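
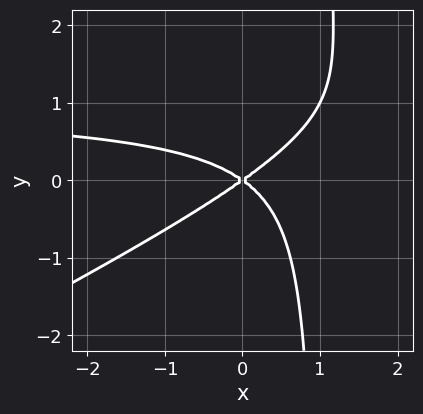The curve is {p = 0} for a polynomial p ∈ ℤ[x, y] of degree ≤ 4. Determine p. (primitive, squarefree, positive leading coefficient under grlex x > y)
1. The degree is 3 — the shape is more complex than any degree-2 curve.
2. Observable constraints: it crosses the y-axis at the gridline y = 0; it meets the x-axis at x = 0 (among the integer gridlines).
3. Putting this together gives p.

x^2*y - 2*x*y^2 - x^2 + 2*y^2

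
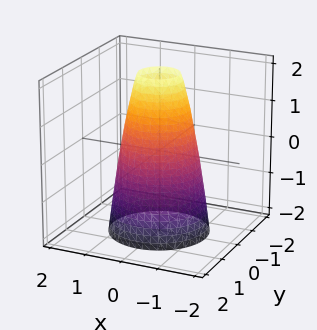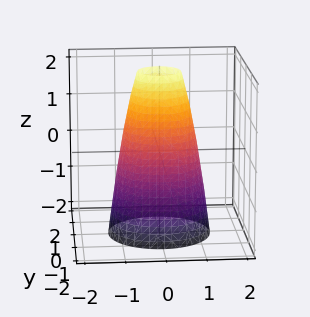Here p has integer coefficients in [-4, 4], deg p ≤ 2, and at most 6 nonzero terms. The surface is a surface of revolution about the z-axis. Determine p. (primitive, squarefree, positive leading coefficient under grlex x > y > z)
1. Degree: the shape is more complex than any degree-1 surface, so deg p = 2.
2. By symmetry, the surface is invariant under rotation about z: p = q(x² + y², z).
3. Against the integer gridlines: a circular section at z = 0 has radius exactly 1; the surface avoids every integer z-axis point in the box; the y-axis gridline crossings are at y ∈ {-1, 1}.
4. Solving for integer coefficients yields p as stated. Check: (-1, 0, 0) on the x-axis lies on the surface, and p(-1, 0, 0) = 0. ✓

3*x^2 + 3*y^2 + z - 3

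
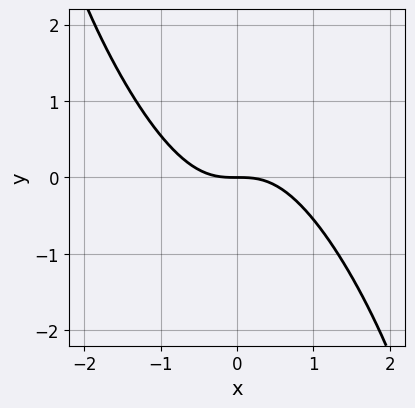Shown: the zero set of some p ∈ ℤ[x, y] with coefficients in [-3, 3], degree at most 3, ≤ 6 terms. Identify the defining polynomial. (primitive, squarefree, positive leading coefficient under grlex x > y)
deg p = 3. No degree-2 curve has this shape.
Observable constraints: it meets the y-axis at y = 0 (among the integer gridlines); one x-axis crossing is at x = 0.
Together with the visible shape, these determine p as stated.

3*x^3 + 3*x^2*y + x*y^2 + 3*y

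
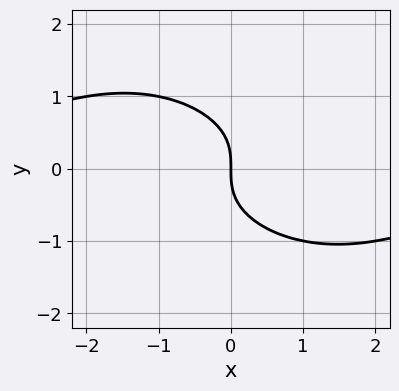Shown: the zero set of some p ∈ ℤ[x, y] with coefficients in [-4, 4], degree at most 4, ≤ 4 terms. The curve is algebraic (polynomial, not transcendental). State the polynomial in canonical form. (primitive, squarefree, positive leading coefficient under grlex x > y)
x^2*y + x*y^2 + 2*y^3 + 2*x

(a) Degree: the shape is more complex than any degree-2 curve, so deg p = 3.
(b) From the axis intercepts and sections: it meets the y-axis at y = 0 (among the integer gridlines); it crosses the x-axis at the gridline x = 0.
(c) Fitting integer coefficients to these (and the overall shape) gives p.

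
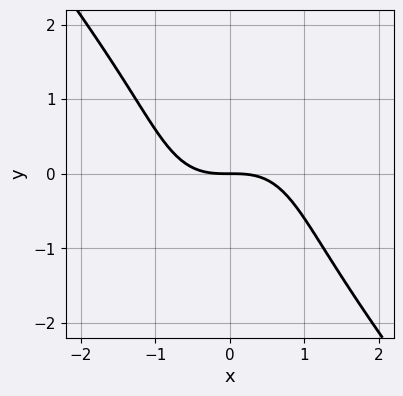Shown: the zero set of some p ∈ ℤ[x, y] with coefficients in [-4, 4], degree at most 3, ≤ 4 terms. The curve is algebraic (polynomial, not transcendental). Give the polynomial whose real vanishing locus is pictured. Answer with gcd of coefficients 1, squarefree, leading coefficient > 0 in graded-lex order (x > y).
2*x^3 + y^3 + 3*y

1. deg p = 3. A generic line meets the curve in up to 3 points.
2. Checking where it meets the axes: one y-axis crossing is at y = 0; one x-axis crossing is at x = 0.
3. Assembling these constraints gives the stated polynomial.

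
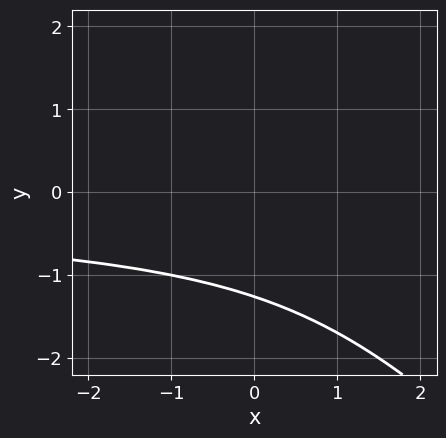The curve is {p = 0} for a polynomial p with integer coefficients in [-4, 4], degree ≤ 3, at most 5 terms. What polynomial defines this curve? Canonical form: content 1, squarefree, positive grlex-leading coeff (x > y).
x*y^2 + y^3 + 2

1. deg p = 3. A generic line meets the curve in up to 3 points.
2. From the axis intercepts and sections: it misses every integer gridline on the x-axis.
3. Matching integer coefficients to the picture gives p.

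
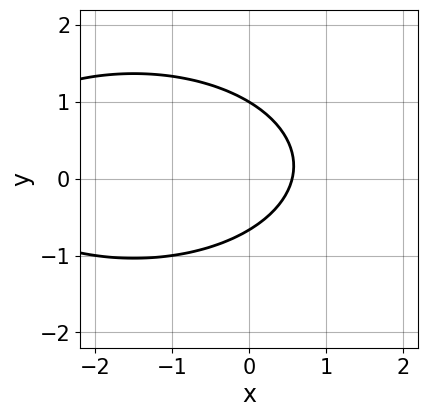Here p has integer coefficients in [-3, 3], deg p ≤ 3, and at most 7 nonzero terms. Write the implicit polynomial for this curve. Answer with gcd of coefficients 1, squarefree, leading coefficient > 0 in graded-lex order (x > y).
First, the degree is 2 — no degree-1 curve has this shape.
Then, observable constraints: it crosses the y-axis at the gridline y = 1.
Finally, matching integer coefficients to the picture gives p.

x^2 + 3*y^2 + 3*x - y - 2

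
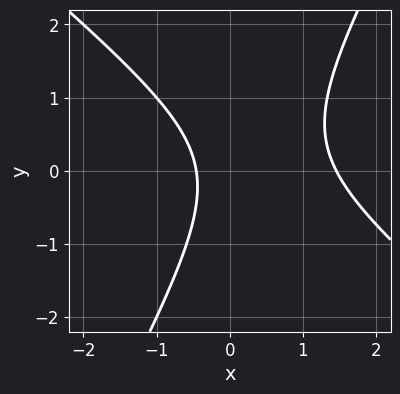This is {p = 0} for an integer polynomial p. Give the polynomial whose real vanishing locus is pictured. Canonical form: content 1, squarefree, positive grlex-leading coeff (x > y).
The degree is 2 — a generic line meets the curve in up to 2 points.
From the axis intercepts and sections: it misses every integer gridline on the y-axis.
Together with the visible shape, these determine p as stated.

3*x^2 + 2*x*y - 2*y^2 - 3*x - 2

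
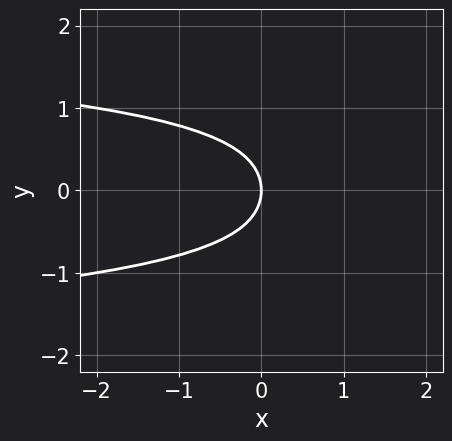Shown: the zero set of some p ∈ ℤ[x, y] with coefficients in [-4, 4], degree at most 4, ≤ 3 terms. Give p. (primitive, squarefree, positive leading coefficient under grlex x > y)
(a) Degree: the shape is more complex than any degree-3 curve, so deg p = 4.
(b) Symmetries: the y ↦ −y reflection is a symmetry, so y appears only in even powers.
(c) Observable constraints: one y-axis crossing is at y = 0; it meets the x-axis at x = 0 (among the integer gridlines).
(d) Assembling these constraints gives the stated polynomial.

y^4 + y^2 + x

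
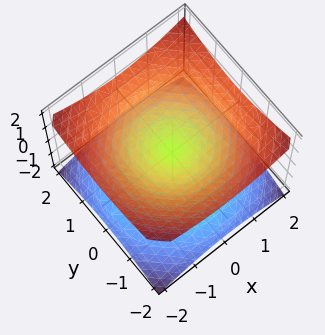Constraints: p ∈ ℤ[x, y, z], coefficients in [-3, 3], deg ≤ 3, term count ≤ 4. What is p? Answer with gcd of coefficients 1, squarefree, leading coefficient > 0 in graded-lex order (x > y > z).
x^2 + y^2 - 2*z^2

1. deg p = 2. A double cone through the origin; a quadric.
2. By symmetry, every cross-section ⟂ z is a circle, so x, y appear only via x² + y²; the z ↦ −z reflection is a symmetry, so z appears only in even powers.
3. Against the integer gridlines: one y-axis crossing is at y = 0; a circular section at z = -1 has radius between 1 and 2.
4. Together with the visible shape, these determine p as stated.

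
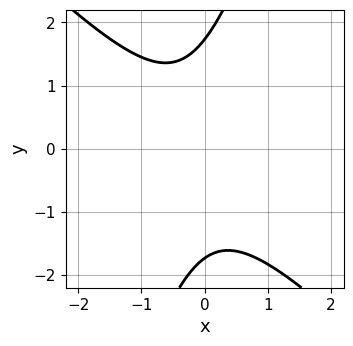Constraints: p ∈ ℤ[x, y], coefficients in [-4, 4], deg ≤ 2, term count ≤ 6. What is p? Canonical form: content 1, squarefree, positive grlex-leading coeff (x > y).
deg p = 2. The shape is more complex than any degree-1 curve.
Reading off the gridlines: the curve avoids every integer x-axis point in the box.
Assembling these constraints gives the stated polynomial.

3*x^2 + 2*x*y - y^2 + x + 3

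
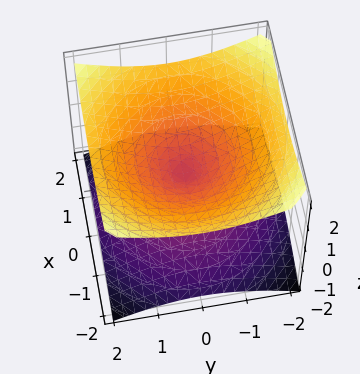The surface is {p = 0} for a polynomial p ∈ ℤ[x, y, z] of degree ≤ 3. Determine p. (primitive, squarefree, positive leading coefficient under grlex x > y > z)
x^2 + y^2 - 2*z^2

(a) Degree: a double cone through the origin; a quadric, so deg p = 2.
(b) Symmetries: mirror symmetry z ↦ −z ⇒ only even powers of z; the surface is invariant under rotation about z: p = q(x² + y², z).
(c) From the visible intercepts: a circular section at z = 1 has radius between 1 and 2; one y-axis crossing is at y = 0; it crosses the x-axis at the gridline x = 0; it crosses the z-axis at the gridline z = 0.
(d) Putting this together gives p.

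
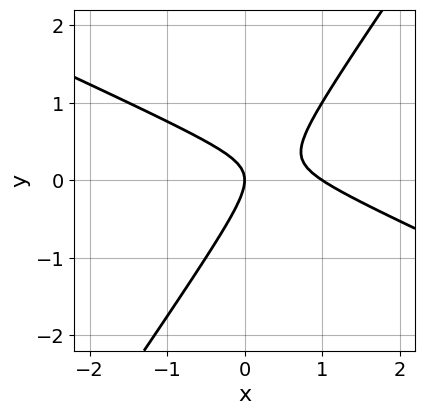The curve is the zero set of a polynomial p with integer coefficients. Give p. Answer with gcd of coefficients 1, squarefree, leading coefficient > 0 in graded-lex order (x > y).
2*x^2 + 3*x*y - 3*y^2 - 2*x

1. The degree is 2 — no degree-1 curve has this shape.
2. Reading off the gridlines: the x-axis gridline crossings are at x ∈ {0, 1}; it meets the y-axis at y = 0 (among the integer gridlines).
3. Together with the visible shape, these determine p as stated.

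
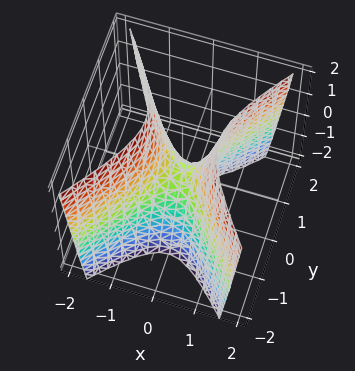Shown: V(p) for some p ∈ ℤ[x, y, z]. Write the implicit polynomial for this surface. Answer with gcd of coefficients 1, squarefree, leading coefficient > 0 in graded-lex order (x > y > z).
3*x^2 - 2*y^2 - z

1. The degree is 2 — a saddle surface; a quadric.
2. Symmetries: the x ↦ −x reflection is a symmetry, so x appears only in even powers; mirror symmetry y ↦ −y ⇒ only even powers of y.
3. From the axis intercepts and sections: it meets the x-axis at x = 0 (among the integer gridlines); it meets the z-axis at z = 0 (among the integer gridlines).
4. Solving for integer coefficients yields p as stated.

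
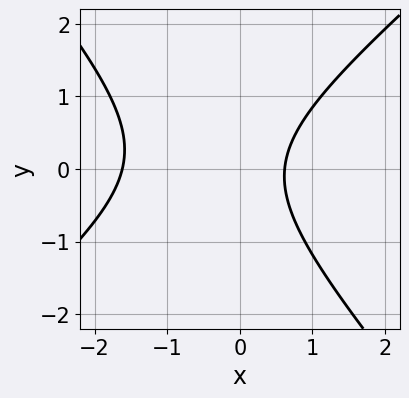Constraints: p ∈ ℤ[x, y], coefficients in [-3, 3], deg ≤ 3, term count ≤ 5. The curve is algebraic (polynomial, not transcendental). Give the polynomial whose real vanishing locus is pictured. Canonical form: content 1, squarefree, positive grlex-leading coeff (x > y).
(a) The degree is 2 — no degree-1 curve has this shape.
(b) From the visible intercepts: it misses every integer gridline on the y-axis.
(c) Together with the visible shape, these determine p as stated.

3*x^2 - x*y - 3*y^2 + 3*x - 3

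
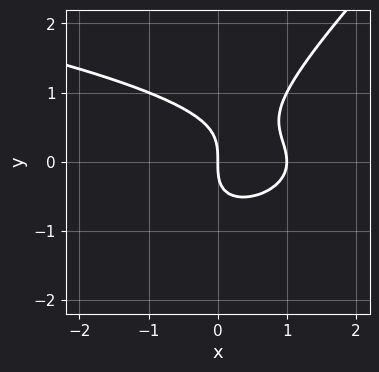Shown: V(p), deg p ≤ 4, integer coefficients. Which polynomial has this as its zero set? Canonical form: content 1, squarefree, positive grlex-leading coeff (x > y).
x*y^2 - y^3 + x^2 - x

Degree: a generic line meets the curve in up to 3 points, so deg p = 3.
Against the integer gridlines: among the integer gridlines, it crosses the x-axis at x ∈ {0, 1}; it meets the y-axis at y = 0 (among the integer gridlines).
Solving for integer coefficients yields p as stated.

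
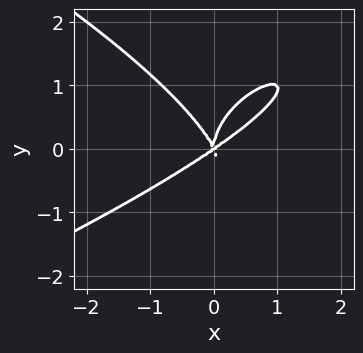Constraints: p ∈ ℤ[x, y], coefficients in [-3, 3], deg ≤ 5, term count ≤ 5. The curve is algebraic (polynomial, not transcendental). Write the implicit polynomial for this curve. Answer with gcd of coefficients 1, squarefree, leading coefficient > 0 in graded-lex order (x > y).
First, degree: the shape is more complex than any degree-3 curve, so deg p = 4.
Then, observable constraints: it crosses the x-axis at the gridline x = 0; it crosses the y-axis at the gridline y = 0.
Finally, solving for integer coefficients yields p as stated.

2*y^4 + 3*x^3 - 3*x^2*y - 2*x*y^2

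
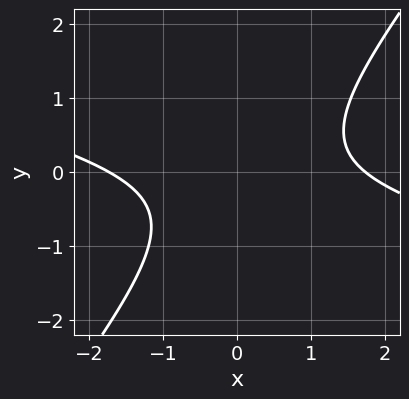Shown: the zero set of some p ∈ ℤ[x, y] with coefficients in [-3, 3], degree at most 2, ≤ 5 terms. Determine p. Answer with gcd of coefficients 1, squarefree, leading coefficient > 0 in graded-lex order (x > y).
x^2 + 3*x*y - 3*y^2 - y - 3

(a) deg p = 2. A generic line meets the curve in up to 2 points.
(b) From the axis intercepts and sections: it misses every integer gridline on the y-axis.
(c) Assembling these constraints gives the stated polynomial.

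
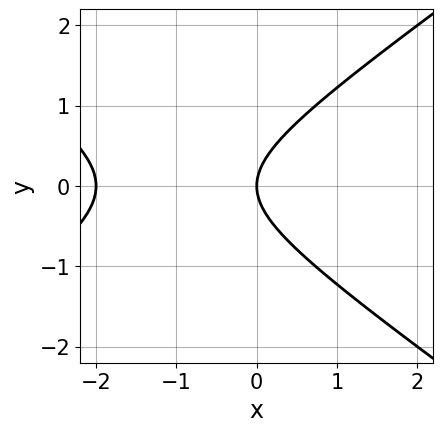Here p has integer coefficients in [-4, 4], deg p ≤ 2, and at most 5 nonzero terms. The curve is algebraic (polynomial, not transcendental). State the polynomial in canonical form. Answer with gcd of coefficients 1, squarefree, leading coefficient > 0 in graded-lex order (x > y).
x^2 - 2*y^2 + 2*x

First, the degree is 2 — the shape is more complex than any degree-1 curve.
Then, symmetries: it's symmetric under y → −y, forcing even powers of y.
Then, from the axis intercepts and sections: the x-axis gridline crossings are at x ∈ {-2, 0}; it meets the y-axis at y = 0 (among the integer gridlines).
Finally, the integer polynomial consistent with all of this is the stated p.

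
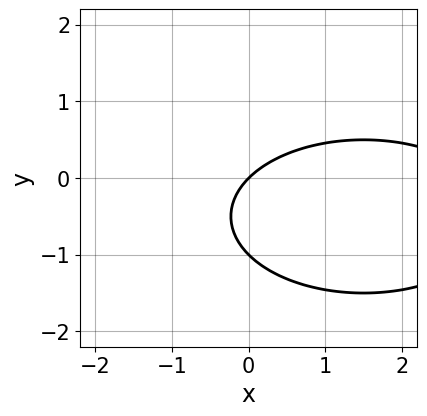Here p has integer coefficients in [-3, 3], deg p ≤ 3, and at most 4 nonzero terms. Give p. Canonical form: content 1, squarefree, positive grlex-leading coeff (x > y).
1. Degree: the shape is more complex than any degree-1 curve, so deg p = 2.
2. Reading off the gridlines: it crosses the x-axis at the gridline x = 0; among the integer gridlines, it crosses the y-axis at y ∈ {-1, 0}.
3. Assembling these constraints gives the stated polynomial.

x^2 + 3*y^2 - 3*x + 3*y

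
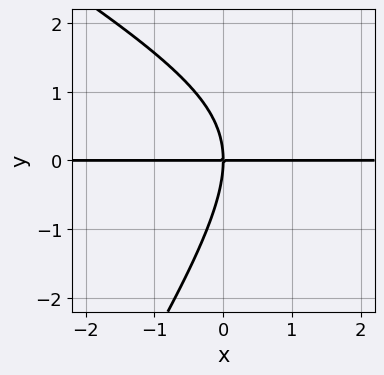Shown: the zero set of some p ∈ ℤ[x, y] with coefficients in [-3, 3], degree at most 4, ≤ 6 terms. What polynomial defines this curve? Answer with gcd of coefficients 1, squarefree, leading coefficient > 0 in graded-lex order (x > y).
x^2*y + x*y^2 - y^3 - 3*x*y

(a) Degree: the shape is more complex than any degree-2 curve, so deg p = 3.
(b) Against the integer gridlines: the visible x-axis segment lies entirely on the curve; it meets the y-axis at y = 0 (among the integer gridlines).
(c) Together with the visible shape, these determine p as stated.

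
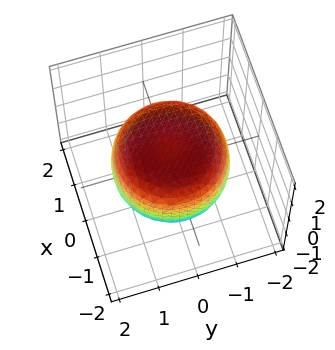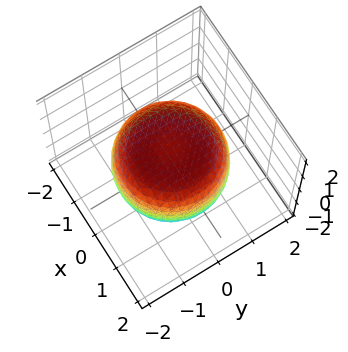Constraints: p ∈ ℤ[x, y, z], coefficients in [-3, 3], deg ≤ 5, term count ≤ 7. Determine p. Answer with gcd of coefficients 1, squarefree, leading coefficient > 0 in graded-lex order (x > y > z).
The degree is 4 — the shape is more complex than any degree-3 surface.
Symmetry: every cross-section ⟂ z is a circle, so x, y appear only via x² + y².
Checking where it meets the axes: among the integer gridlines, it crosses the z-axis at z ∈ {-1, 1}; a circular section at z = -1 has radius exactly 1.
Fitting integer coefficients to these (and the overall shape) gives p.

x^4 + 2*x^2*y^2 + y^4 - x^2 - y^2 + 2*z^2 - 2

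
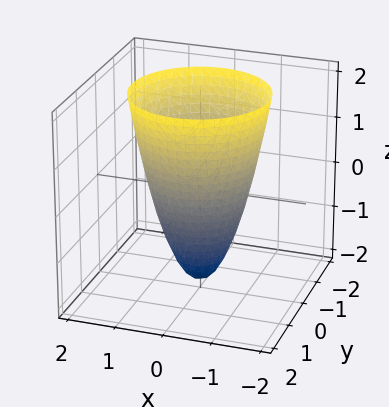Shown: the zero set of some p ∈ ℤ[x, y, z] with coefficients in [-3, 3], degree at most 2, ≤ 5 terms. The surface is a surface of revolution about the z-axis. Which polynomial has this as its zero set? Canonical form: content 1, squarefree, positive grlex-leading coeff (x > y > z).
2*x^2 + 2*y^2 - z - 2

Degree: the shape is more complex than any degree-1 surface, so deg p = 2.
Symmetry: the z-axis is an axis of rotation, so x and y enter only as x² + y².
Against the integer gridlines: among the integer gridlines, it crosses the y-axis at y ∈ {-1, 1}; the x-axis gridline crossings are at x ∈ {-1, 1}; a circular section at z = 2 has radius between 1 and 2; it meets the z-axis at z = -2 (among the integer gridlines).
Fitting integer coefficients to these (and the overall shape) gives p.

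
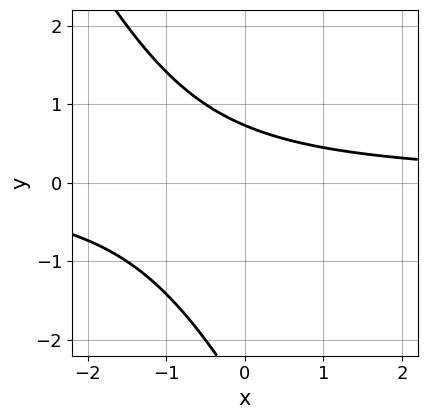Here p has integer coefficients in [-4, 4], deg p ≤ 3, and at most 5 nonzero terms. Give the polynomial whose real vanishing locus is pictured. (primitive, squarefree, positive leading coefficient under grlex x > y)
First, degree: no degree-1 curve has this shape, so deg p = 2.
Next, reading off the gridlines: it misses every integer gridline on the x-axis.
Finally, solving for integer coefficients yields p as stated.

2*x*y + y^2 + 2*y - 2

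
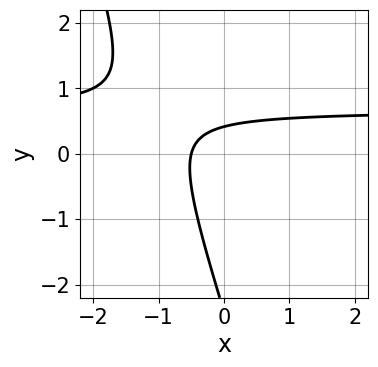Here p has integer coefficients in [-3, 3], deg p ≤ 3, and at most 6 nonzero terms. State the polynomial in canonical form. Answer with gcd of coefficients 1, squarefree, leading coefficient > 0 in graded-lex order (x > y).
(a) deg p = 2. A generic line meets the curve in up to 2 points.
(b) The integer polynomial consistent with all of this is the stated p.

3*x*y + y^2 - 2*x + 2*y - 1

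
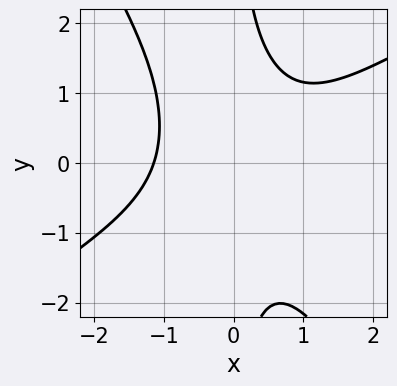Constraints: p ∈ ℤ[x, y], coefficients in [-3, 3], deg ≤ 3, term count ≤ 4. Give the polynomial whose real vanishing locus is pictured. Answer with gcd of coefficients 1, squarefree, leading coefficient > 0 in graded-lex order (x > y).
2*x^3 - 2*x^2*y - 2*x*y^2 + 3

1. Degree: a generic line meets the curve in up to 3 points, so deg p = 3.
2. Against the integer gridlines: it misses every integer gridline on the y-axis.
3. Assembling these constraints gives the stated polynomial.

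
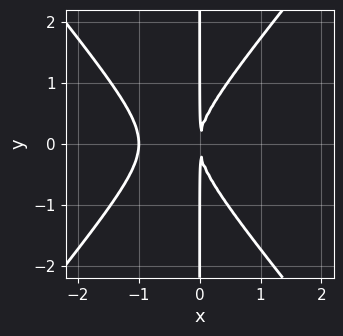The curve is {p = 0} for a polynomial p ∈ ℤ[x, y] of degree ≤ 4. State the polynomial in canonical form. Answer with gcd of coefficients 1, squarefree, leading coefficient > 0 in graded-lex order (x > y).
Degree: a generic line meets the curve in up to 3 points, so deg p = 3.
Symmetries: it's symmetric under y → −y, forcing even powers of y.
Reading off the gridlines: every point of the y-axis in the box is on the curve; one x-axis crossing is at x = -1.
These observations pin down the coefficients.

3*x^3 - 2*x*y^2 + 3*x^2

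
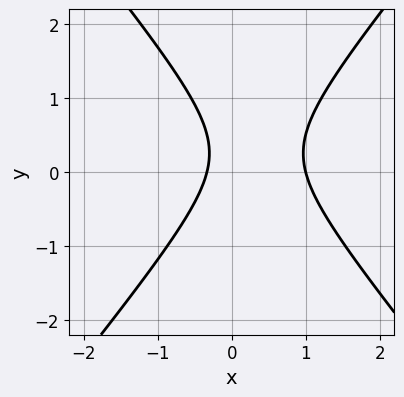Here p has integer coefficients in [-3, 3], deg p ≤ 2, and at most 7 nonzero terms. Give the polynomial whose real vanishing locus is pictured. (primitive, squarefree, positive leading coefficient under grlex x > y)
1. deg p = 2. The shape is more complex than any degree-1 curve.
2. Checking where it meets the axes: no y-intercept at any integer in the box; one x-axis crossing is at x = 1.
3. These observations pin down the coefficients.

3*x^2 - 2*y^2 - 2*x + y - 1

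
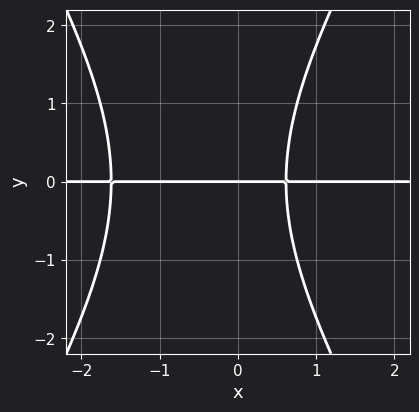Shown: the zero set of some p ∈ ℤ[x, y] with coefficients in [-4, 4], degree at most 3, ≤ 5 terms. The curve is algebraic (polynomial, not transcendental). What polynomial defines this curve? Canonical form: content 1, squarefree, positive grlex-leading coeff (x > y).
3*x^2*y - y^3 + 3*x*y - 3*y

Degree: no degree-2 curve has this shape, so deg p = 3.
Checking where it meets the axes: the visible x-axis segment lies entirely on the curve; one y-axis crossing is at y = 0.
The integer polynomial consistent with all of this is the stated p.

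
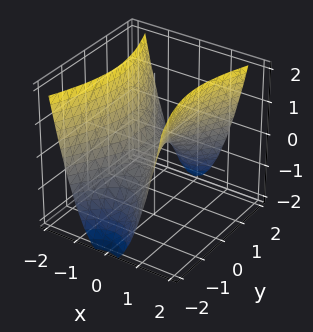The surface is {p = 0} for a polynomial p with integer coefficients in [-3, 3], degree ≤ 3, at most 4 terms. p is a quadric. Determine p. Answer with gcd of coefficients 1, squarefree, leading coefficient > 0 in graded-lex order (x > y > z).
3*x^2 - y^2 - 2*z

deg p = 2.
Symmetries: mirror symmetry x ↦ −x ⇒ only even powers of x; it's symmetric under y → −y, forcing even powers of y.
Against the integer gridlines: one x-axis crossing is at x = 0; it meets the y-axis at y = 0 (among the integer gridlines).
Together with the visible shape, these determine p as stated.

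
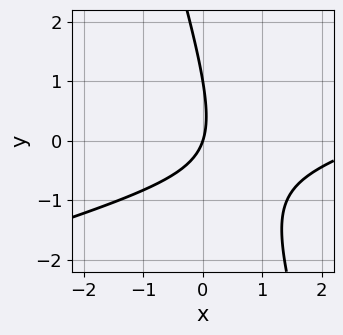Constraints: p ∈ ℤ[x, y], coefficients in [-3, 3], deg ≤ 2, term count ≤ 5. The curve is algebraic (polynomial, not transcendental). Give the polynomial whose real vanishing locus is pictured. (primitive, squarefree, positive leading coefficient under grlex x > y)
x^2 - 3*x*y - y^2 - 3*x + y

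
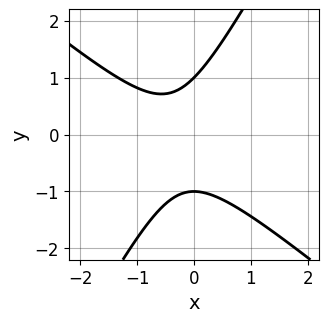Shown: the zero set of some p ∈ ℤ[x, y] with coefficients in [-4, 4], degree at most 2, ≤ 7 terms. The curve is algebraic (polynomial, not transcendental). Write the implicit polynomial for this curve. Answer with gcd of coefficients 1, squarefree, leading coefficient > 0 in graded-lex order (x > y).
3*x^2 + 2*x*y - 2*y^2 + 2*x + 2

1. deg p = 2. The shape is more complex than any degree-1 curve.
2. Against the integer gridlines: the y-axis gridline crossings are at y ∈ {-1, 1}; the curve avoids every integer x-axis point in the box.
3. Assembling these constraints gives the stated polynomial.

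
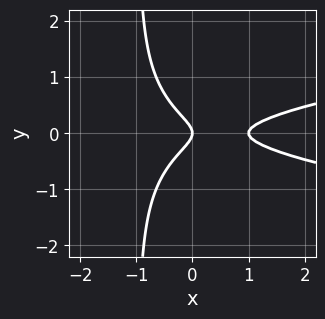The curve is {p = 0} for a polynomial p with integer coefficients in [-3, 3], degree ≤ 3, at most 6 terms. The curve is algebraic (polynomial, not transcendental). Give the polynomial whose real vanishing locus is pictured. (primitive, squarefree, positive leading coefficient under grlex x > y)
3*x*y^2 - x^2 + 3*y^2 + x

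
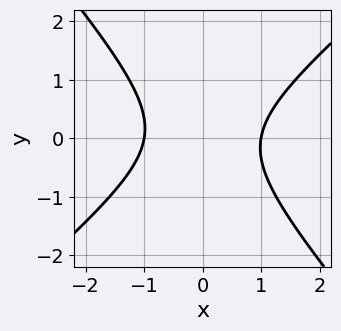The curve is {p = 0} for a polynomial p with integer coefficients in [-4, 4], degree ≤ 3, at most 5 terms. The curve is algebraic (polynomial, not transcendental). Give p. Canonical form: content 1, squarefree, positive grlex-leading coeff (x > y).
3*x^2 - x*y - 3*y^2 - 3

1. Degree: a generic line meets the curve in up to 2 points, so deg p = 2.
2. Observable constraints: among the integer gridlines, it crosses the x-axis at x ∈ {-1, 1}; no y-intercept at any integer in the box.
3. Together with the visible shape, these determine p as stated.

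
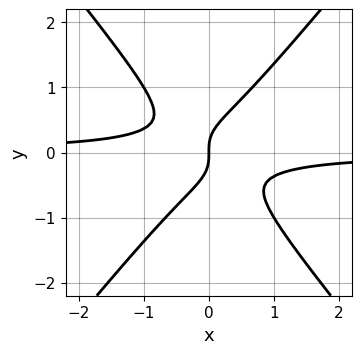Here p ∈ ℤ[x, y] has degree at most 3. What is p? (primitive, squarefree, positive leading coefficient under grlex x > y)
1. Degree: the shape is more complex than any degree-2 curve, so deg p = 3.
2. Checking where it meets the axes: it meets the x-axis at x = 0 (among the integer gridlines); it meets the y-axis at y = 0 (among the integer gridlines).
3. Fitting integer coefficients to these (and the overall shape) gives p.

3*x^2*y - 2*y^3 + x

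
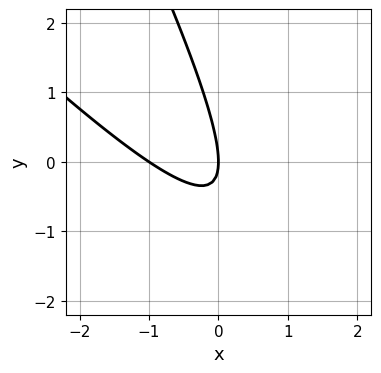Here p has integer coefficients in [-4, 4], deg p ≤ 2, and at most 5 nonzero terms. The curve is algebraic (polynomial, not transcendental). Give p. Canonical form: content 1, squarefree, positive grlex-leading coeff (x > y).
2*x^2 + 3*x*y + y^2 + 2*x

Degree: no degree-1 curve has this shape, so deg p = 2.
From the axis intercepts and sections: among the integer gridlines, it crosses the x-axis at x ∈ {-1, 0}; one y-axis crossing is at y = 0.
Matching integer coefficients to the picture gives p.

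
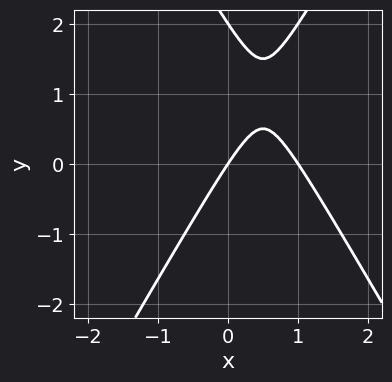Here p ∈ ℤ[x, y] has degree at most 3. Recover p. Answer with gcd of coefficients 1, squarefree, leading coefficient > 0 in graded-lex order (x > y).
3*x^2 - y^2 - 3*x + 2*y

First, deg p = 2.
Then, checking where it meets the axes: among the integer gridlines, it crosses the y-axis at y ∈ {0, 2}; the x-axis gridline crossings are at x ∈ {0, 1}.
Finally, assembling these constraints gives the stated polynomial.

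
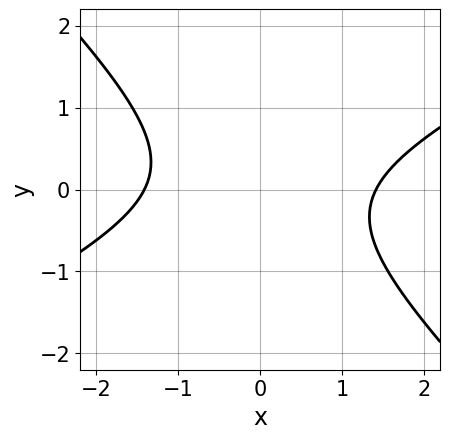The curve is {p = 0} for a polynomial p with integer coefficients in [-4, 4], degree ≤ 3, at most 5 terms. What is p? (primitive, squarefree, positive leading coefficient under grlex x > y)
The degree is 2 — the shape is more complex than any degree-1 curve.
Reading off the gridlines: it misses every integer gridline on the y-axis.
Fitting integer coefficients to these (and the overall shape) gives p.

x^2 - x*y - 2*y^2 - 2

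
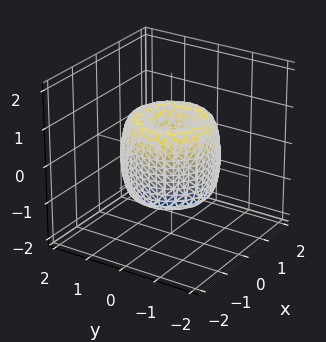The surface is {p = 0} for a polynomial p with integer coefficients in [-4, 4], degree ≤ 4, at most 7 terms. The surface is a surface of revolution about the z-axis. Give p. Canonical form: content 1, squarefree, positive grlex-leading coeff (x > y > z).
1. Degree: the shape is more complex than any degree-3 surface, so deg p = 4.
2. By symmetry, the z-axis is an axis of rotation, so x and y enter only as x² + y².
3. Checking where it meets the axes: it crosses the y-axis at the gridline y = 0; it meets the x-axis at x = 0 (among the integer gridlines).
4. These observations pin down the coefficients.

2*x^4 + 4*x^2*y^2 + 2*y^4 - 3*x^2 - 3*y^2 + z^2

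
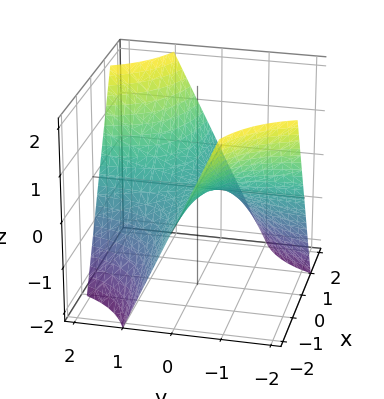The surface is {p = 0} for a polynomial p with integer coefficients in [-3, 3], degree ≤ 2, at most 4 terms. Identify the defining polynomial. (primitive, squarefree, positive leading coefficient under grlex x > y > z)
x*y - z

1. Degree: a saddle surface; a quadric, so deg p = 2.
2. From the visible intercepts: one z-axis crossing is at z = 0; every point of the y-axis in the box is on the surface; every point of the x-axis in the box is on the surface.
3. The integer polynomial consistent with all of this is the stated p.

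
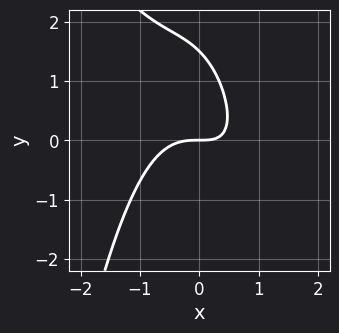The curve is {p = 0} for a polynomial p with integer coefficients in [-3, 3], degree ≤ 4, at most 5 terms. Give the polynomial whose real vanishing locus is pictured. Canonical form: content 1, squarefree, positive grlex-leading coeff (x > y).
3*x^3 + 2*x^2*y + 2*x*y + 2*y^2 - 3*y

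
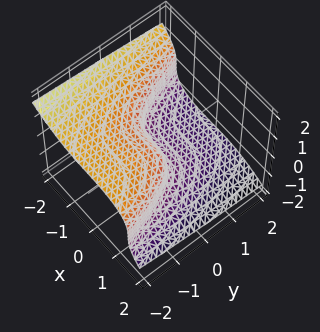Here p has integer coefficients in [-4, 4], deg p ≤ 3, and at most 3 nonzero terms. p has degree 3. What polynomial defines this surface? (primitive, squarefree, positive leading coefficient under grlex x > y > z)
The degree is 3 — the shape is more complex than any degree-2 surface.
From the axis intercepts and sections: one y-axis crossing is at y = 0; it crosses the z-axis at the gridline z = 0; it meets the x-axis at x = 0 (among the integer gridlines).
Putting this together gives p.

x^3 + 3*z^3 + 2*y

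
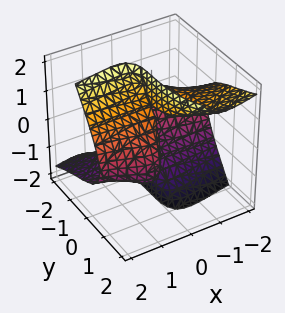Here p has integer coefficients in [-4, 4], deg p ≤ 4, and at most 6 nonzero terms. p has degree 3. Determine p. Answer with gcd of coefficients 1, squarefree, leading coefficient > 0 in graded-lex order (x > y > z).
First, deg p = 3.
Next, against the integer gridlines: the visible z-axis segment lies entirely on the surface; it meets the x-axis at x = 0 (among the integer gridlines).
Finally, the integer polynomial consistent with all of this is the stated p.

3*x^2*y + 3*x*y*z + 3*x*z^2 + y^3 - 3*x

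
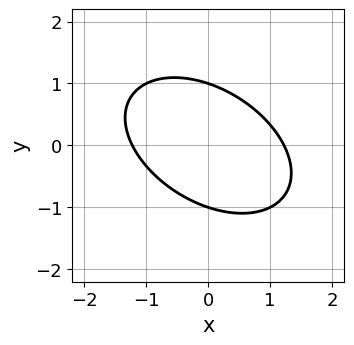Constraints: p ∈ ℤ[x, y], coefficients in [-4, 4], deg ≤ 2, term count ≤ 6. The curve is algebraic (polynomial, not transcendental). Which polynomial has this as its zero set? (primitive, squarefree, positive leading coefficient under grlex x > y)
2*x^2 + 2*x*y + 3*y^2 - 3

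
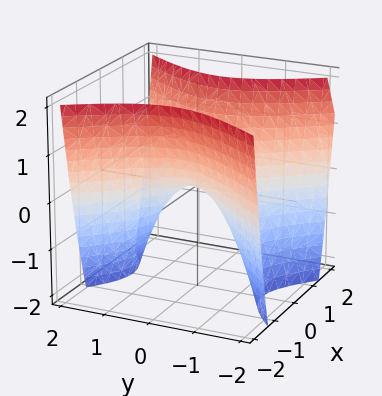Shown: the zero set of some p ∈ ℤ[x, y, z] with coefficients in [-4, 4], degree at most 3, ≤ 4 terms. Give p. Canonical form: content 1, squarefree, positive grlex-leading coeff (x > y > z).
3*x^2 - 2*y^2 - 2*z

deg p = 2.
Symmetries: the y ↦ −y reflection is a symmetry, so y appears only in even powers; mirror symmetry x ↦ −x ⇒ only even powers of x.
From the visible intercepts: it meets the y-axis at y = 0 (among the integer gridlines); it meets the z-axis at z = 0 (among the integer gridlines).
The integer polynomial consistent with all of this is the stated p.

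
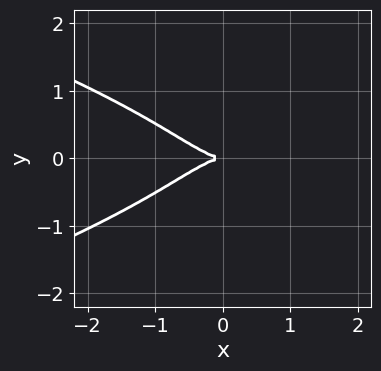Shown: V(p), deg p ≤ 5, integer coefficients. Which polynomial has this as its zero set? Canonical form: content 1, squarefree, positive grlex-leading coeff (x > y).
3*y^4 + x^3 - x*y^2 + 2*y^2

(a) Degree: a generic line meets the curve in up to 4 points, so deg p = 4.
(b) Symmetries: the y ↦ −y reflection is a symmetry, so y appears only in even powers.
(c) From the axis intercepts and sections: it crosses the x-axis at the gridline x = 0; it meets the y-axis at y = 0 (among the integer gridlines).
(d) Assembling these constraints gives the stated polynomial.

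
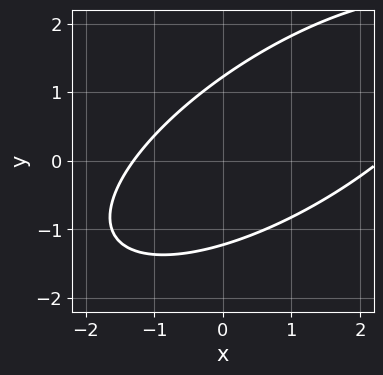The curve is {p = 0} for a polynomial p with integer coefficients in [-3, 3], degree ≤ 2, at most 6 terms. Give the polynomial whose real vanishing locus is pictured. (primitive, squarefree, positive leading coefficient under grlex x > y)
First, the degree is 2 — a generic line meets the curve in up to 2 points.
Finally, solving for integer coefficients yields p as stated.

x^2 - 2*x*y + 2*y^2 - x - 3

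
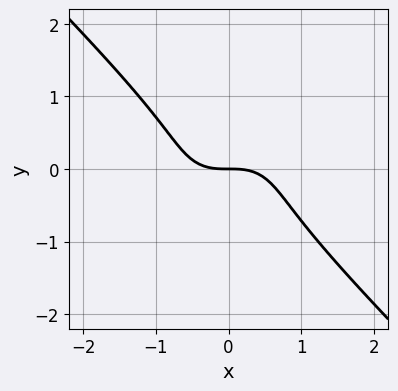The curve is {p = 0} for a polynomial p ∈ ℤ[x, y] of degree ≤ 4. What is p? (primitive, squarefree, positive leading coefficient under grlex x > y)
(a) deg p = 3. A generic line meets the curve in up to 3 points.
(b) Reading off the gridlines: it crosses the x-axis at the gridline x = 0; one y-axis crossing is at y = 0.
(c) These observations pin down the coefficients.

2*x^3 + x*y^2 + 3*y^3 + 2*y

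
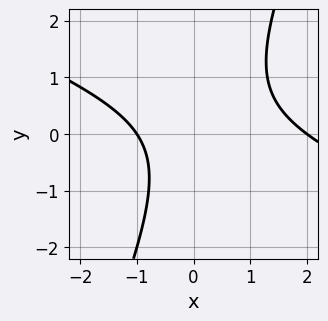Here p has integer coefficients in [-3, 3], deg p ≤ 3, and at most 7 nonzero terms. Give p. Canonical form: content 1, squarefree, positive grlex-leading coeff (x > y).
x^2 + 2*x*y - y^2 - x - 2

First, degree: no degree-1 curve has this shape, so deg p = 2.
Next, reading off the gridlines: no y-intercept at any integer in the box; the x-axis gridline crossings are at x ∈ {-1, 2}.
Finally, the integer polynomial consistent with all of this is the stated p.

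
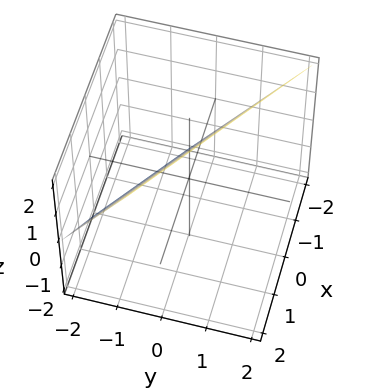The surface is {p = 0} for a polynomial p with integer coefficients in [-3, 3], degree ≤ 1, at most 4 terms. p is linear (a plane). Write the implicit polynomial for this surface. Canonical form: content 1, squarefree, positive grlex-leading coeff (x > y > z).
2*x + 3*y - 2*z + 2

The degree is 1 — every cross-section is a straight line — this is a plane.
Reading off the gridlines: it crosses the x-axis at the gridline x = -1; it crosses the z-axis at the gridline z = 1.
Together with the visible shape, these determine p as stated.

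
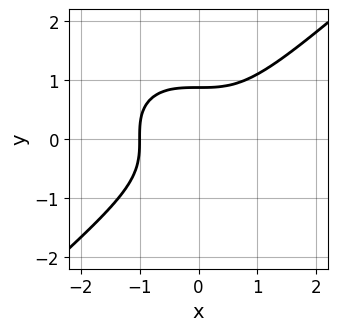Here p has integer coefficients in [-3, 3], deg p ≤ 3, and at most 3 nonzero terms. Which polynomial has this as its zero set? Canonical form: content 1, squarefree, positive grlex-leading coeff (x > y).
First, deg p = 3. A generic line meets the curve in up to 3 points.
Next, from the visible intercepts: one x-axis crossing is at x = -1.
Finally, fitting integer coefficients to these (and the overall shape) gives p.

2*x^3 - 3*y^3 + 2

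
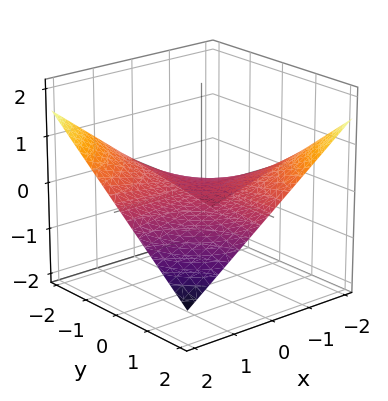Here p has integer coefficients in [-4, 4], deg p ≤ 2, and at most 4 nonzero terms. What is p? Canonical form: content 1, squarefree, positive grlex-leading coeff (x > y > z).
(a) deg p = 2. A hyperbolic paraboloid; a quadric.
(b) From the visible intercepts: the visible x-axis segment lies entirely on the surface; the visible y-axis segment lies entirely on the surface.
(c) These observations pin down the coefficients.

x*y + 3*z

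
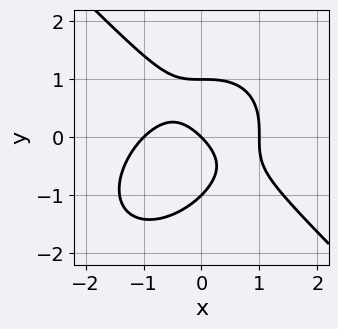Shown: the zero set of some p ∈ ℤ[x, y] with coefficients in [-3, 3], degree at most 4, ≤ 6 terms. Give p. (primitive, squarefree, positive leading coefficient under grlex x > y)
x^3 + y^3 + x*y - x - y

1. Degree: the shape is more complex than any degree-2 curve, so deg p = 3.
2. From the axis intercepts and sections: the x-axis gridline crossings are at x ∈ {-1, 0, 1}; among the integer gridlines, it crosses the y-axis at y ∈ {-1, 0, 1}.
3. The integer polynomial consistent with all of this is the stated p.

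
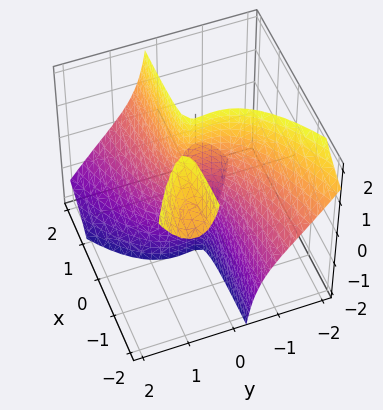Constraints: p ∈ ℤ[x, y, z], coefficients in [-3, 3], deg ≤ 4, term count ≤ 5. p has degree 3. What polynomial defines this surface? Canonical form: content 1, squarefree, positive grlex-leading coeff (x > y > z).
3*x*y*z + 3*y^3 + y^2*z - 2*x

1. The picture has 3 separate pieces. Treating them together as one polynomial.
2. deg p = 3. A generic line meets the surface in up to 3 points.
3. Against the integer gridlines: every point of the z-axis in the box is on the surface; one x-axis crossing is at x = 0; it meets the y-axis at y = 0 (among the integer gridlines).
4. Assembling these constraints gives the stated polynomial.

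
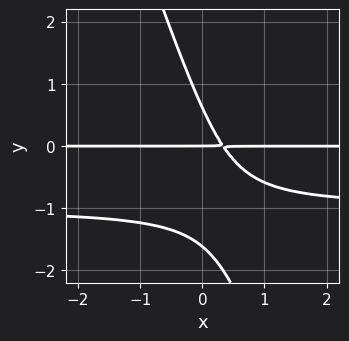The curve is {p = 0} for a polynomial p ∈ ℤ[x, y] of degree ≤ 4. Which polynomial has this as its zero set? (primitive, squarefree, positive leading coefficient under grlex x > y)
3*x*y^2 + y^3 + 3*x*y + y^2 - y

1. Degree: no degree-2 curve has this shape, so deg p = 3.
2. From the visible intercepts: it crosses the y-axis at the gridline y = 0; every point of the x-axis in the box is on the curve.
3. Putting this together gives p.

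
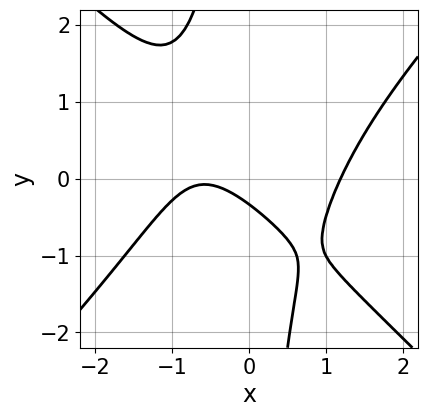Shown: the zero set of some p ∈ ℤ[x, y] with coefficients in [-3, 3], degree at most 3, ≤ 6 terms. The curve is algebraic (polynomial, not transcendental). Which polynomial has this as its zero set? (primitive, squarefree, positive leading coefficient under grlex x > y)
2*x^3 - 2*x*y^2 - 2*x - 3*y - 1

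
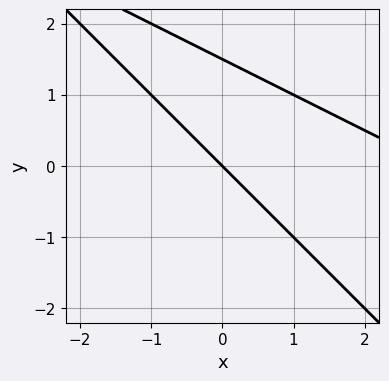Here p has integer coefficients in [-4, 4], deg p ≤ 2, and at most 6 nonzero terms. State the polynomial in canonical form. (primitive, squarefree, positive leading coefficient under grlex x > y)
Degree: the shape is more complex than any degree-1 curve, so deg p = 2.
Against the integer gridlines: it crosses the x-axis at the gridline x = 0; one y-axis crossing is at y = 0.
Putting this together gives p.

x^2 + 3*x*y + 2*y^2 - 3*x - 3*y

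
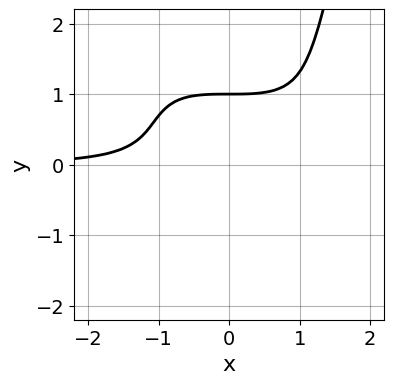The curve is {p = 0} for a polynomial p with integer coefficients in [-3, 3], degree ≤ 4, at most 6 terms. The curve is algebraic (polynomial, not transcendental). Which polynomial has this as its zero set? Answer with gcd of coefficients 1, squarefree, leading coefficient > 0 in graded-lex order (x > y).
x^3*y + 3*x^2*y^2 - 3*x^2*y - 2*y^3 + 2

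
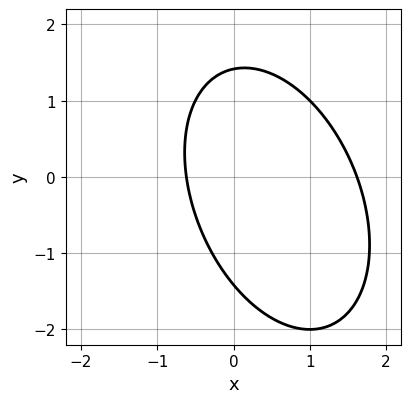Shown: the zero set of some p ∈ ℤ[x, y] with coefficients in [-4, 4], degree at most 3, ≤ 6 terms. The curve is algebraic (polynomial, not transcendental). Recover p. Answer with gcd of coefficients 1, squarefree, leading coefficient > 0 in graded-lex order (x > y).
2*x^2 + x*y + y^2 - 2*x - 2

The degree is 2 — a generic line meets the curve in up to 2 points.
Solving for integer coefficients yields p as stated.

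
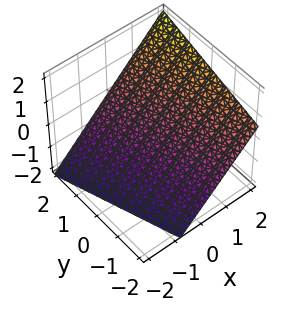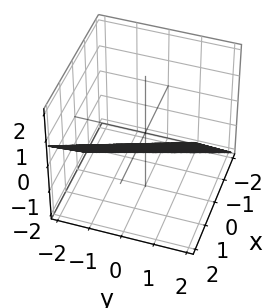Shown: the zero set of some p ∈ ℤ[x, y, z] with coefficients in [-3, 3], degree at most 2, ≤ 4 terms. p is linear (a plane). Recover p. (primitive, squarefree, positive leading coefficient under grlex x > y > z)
(a) The degree is 1 — the surface is flat (a plane).
(b) Against the integer gridlines: it crosses the y-axis at the gridline y = 2.
(c) Fitting integer coefficients to these (and the overall shape) gives p.

3*x + y - 3*z - 2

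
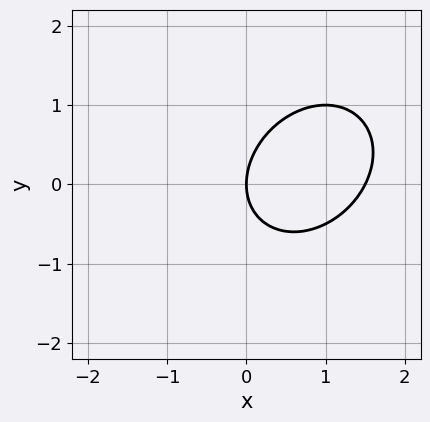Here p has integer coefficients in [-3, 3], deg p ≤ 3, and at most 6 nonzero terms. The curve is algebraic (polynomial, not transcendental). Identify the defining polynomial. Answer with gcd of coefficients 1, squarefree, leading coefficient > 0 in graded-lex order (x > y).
First, deg p = 2.
Then, checking where it meets the axes: it meets the x-axis at x = 0 (among the integer gridlines); it meets the y-axis at y = 0 (among the integer gridlines).
Finally, fitting integer coefficients to these (and the overall shape) gives p.

2*x^2 - x*y + 2*y^2 - 3*x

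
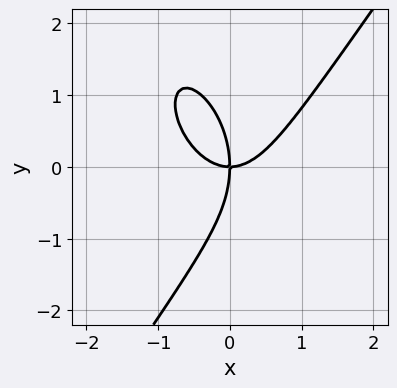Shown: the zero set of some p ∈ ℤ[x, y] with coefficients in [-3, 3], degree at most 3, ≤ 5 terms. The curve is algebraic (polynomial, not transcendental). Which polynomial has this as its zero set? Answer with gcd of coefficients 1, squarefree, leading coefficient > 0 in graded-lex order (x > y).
1. Degree: a generic line meets the curve in up to 3 points, so deg p = 3.
2. Checking where it meets the axes: one x-axis crossing is at x = 0; it meets the y-axis at y = 0 (among the integer gridlines).
3. Matching integer coefficients to the picture gives p.

3*x^3 - y^3 - 3*x*y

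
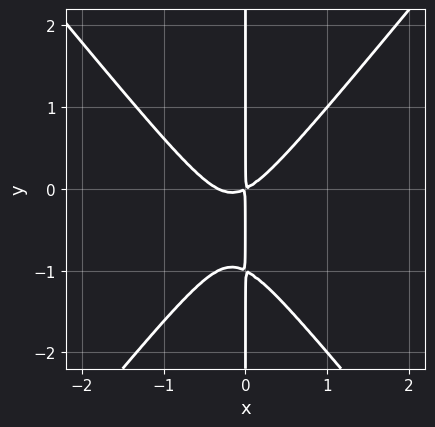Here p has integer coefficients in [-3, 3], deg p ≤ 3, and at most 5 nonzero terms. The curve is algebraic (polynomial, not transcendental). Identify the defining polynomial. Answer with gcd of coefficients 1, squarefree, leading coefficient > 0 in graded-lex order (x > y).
(a) deg p = 3. No degree-2 curve has this shape.
(b) Observable constraints: every point of the y-axis in the box is on the curve.
(c) The integer polynomial consistent with all of this is the stated p.

3*x^3 - 2*x*y^2 + x^2 - 2*x*y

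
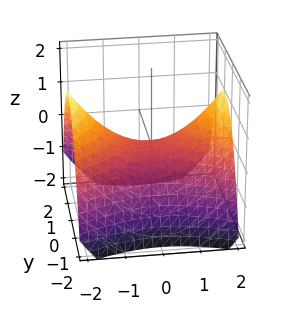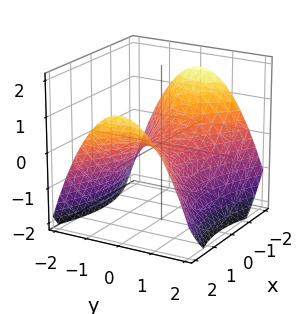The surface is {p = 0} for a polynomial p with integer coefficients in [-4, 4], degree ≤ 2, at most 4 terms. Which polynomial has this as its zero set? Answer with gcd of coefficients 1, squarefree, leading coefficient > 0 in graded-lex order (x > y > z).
First, the degree is 2 — a hyperbolic paraboloid; a quadric.
Next, symmetries: the y ↦ −y reflection is a symmetry, so y appears only in even powers; it's symmetric under x → −x, forcing even powers of x.
Next, from the axis intercepts and sections: it meets the x-axis at x = 0 (among the integer gridlines); it crosses the z-axis at the gridline z = 0; one y-axis crossing is at y = 0.
Finally, these observations pin down the coefficients.

x^2 - 2*y^2 - 3*z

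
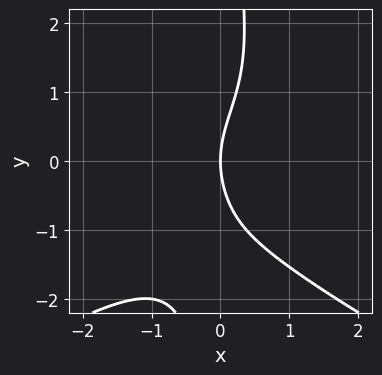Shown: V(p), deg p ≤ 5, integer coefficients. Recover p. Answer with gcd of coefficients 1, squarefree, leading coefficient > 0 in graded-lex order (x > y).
First, deg p = 4. The shape is more complex than any degree-3 curve.
Next, checking where it meets the axes: it crosses the y-axis at the gridline y = 0; one x-axis crossing is at x = 0.
Finally, these observations pin down the coefficients.

x*y^3 + 2*x^3 + x^2 - y^2 + 3*x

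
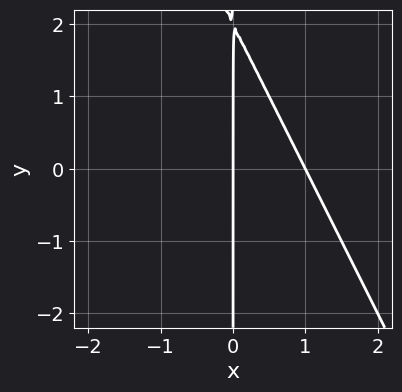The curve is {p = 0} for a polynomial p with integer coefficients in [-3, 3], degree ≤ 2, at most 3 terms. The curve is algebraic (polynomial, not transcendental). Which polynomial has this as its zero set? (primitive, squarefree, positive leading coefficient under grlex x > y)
2*x^2 + x*y - 2*x

(a) deg p = 2.
(b) Reading off the gridlines: the visible y-axis segment lies entirely on the curve; among the integer gridlines, it crosses the x-axis at x ∈ {0, 1}.
(c) Solving for integer coefficients yields p as stated.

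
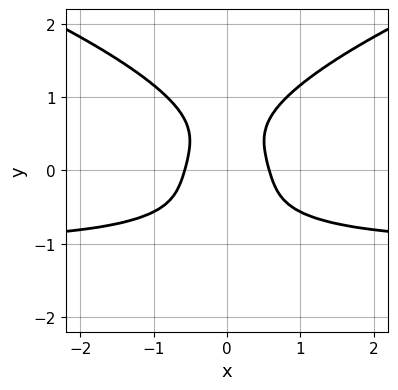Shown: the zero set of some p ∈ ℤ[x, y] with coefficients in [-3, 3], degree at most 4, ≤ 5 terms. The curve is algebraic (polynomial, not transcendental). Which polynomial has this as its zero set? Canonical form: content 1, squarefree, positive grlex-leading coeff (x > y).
3*y^4 - 3*x^2*y - 3*x^2 + 1

deg p = 4. No degree-3 curve has this shape.
Symmetries: it's symmetric under x → −x, forcing even powers of x.
From the axis intercepts and sections: the curve avoids every integer y-axis point in the box.
Putting this together gives p.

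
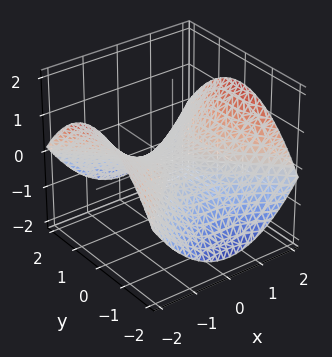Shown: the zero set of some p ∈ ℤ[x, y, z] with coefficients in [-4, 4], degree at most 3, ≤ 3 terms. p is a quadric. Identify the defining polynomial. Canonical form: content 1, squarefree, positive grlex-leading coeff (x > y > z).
x^2 - y^2 - 3*z

(a) Degree: a saddle surface; a quadric, so deg p = 2.
(b) Symmetries: mirror symmetry y ↦ −y ⇒ only even powers of y; it's symmetric under x → −x, forcing even powers of x.
(c) From the visible intercepts: one x-axis crossing is at x = 0; it crosses the y-axis at the gridline y = 0.
(d) Fitting integer coefficients to these (and the overall shape) gives p.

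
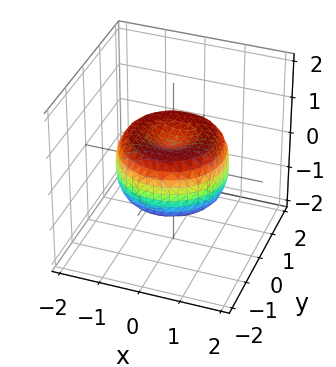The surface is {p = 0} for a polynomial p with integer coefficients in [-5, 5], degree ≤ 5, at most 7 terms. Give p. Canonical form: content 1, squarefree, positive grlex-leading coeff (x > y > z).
1. deg p = 4.
2. Symmetries: the z-axis is an axis of rotation, so x and y enter only as x² + y².
3. From the axis intercepts and sections: a circular section at z = 0 has radius between 1 and 2.
4. Assembling these constraints gives the stated polynomial.

2*x^4 + 4*x^2*y^2 + 2*y^4 - 3*x^2 - 3*y^2 + 3*z^2 - 1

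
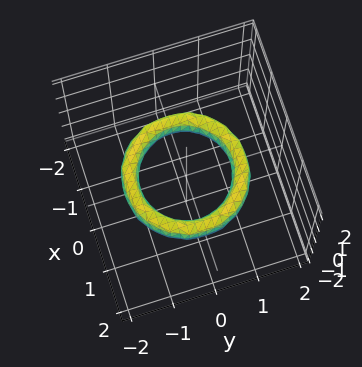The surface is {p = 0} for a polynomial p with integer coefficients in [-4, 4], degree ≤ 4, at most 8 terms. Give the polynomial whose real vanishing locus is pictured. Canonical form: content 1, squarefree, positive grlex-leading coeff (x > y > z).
x^4 + 2*x^2*y^2 + y^4 - 3*x^2 - 3*y^2 + 2*z^2 + 2

(a) The degree is 4 — the shape is more complex than any degree-3 surface.
(b) By symmetry, the z-axis is an axis of rotation, so x and y enter only as x² + y².
(c) From the axis intercepts and sections: a circular section at z = 0 has radius exactly 1; it misses every integer gridline on the z-axis; the x-axis gridline crossings are at x ∈ {-1, 1}.
(d) The integer polynomial consistent with all of this is the stated p. Check: (0, 1, 0) on the y-axis lies on the surface, and p(0, 1, 0) = 0. ✓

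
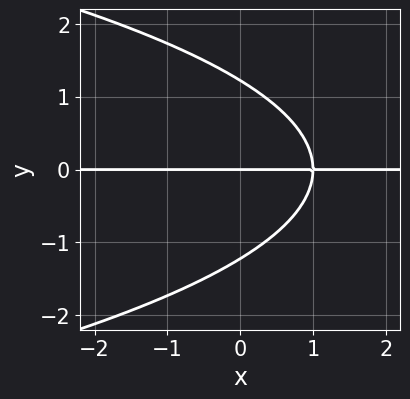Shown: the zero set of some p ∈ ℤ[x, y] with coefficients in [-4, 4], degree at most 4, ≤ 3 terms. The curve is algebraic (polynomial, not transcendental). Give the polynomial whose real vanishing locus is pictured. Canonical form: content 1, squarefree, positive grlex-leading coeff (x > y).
(a) deg p = 3. The shape is more complex than any degree-2 curve.
(b) From the axis intercepts and sections: the visible x-axis segment lies entirely on the curve; it crosses the y-axis at the gridline y = 0.
(c) These observations pin down the coefficients.

2*y^3 + 3*x*y - 3*y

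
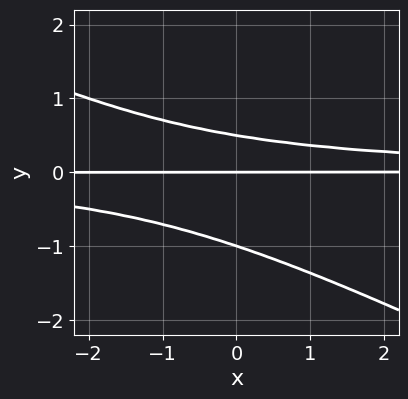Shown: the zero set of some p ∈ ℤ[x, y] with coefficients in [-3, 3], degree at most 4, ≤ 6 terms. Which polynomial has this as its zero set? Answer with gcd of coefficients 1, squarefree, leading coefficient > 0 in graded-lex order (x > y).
First, degree: the shape is more complex than any degree-2 curve, so deg p = 3.
Next, from the axis intercepts and sections: the visible x-axis segment lies entirely on the curve; the y-axis gridline crossings are at y ∈ {-1, 0}.
Finally, these observations pin down the coefficients.

x*y^2 + 2*y^3 + y^2 - y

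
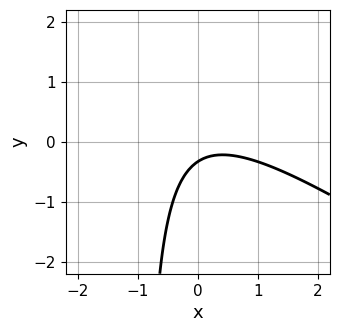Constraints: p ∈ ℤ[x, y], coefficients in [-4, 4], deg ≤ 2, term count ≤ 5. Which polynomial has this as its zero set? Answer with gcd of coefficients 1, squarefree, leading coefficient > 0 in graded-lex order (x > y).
2*x^2 + 3*x*y - x + 3*y + 1

(a) Degree: the shape is more complex than any degree-1 curve, so deg p = 2.
(b) From the visible intercepts: the curve avoids every integer x-axis point in the box.
(c) The integer polynomial consistent with all of this is the stated p.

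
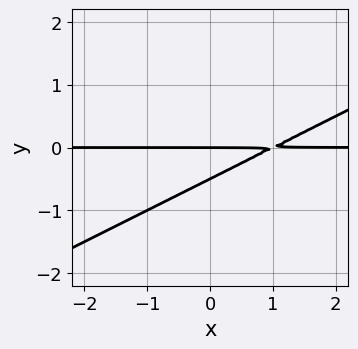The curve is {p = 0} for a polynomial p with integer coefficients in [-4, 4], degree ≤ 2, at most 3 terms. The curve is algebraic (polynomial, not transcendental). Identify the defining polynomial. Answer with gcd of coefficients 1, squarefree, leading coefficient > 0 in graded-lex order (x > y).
(a) The degree is 2 — the shape is more complex than any degree-1 curve.
(b) Observable constraints: one y-axis crossing is at y = 0; every point of the x-axis in the box is on the curve.
(c) Fitting integer coefficients to these (and the overall shape) gives p.

x*y - 2*y^2 - y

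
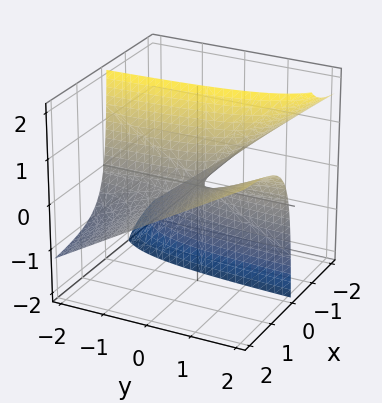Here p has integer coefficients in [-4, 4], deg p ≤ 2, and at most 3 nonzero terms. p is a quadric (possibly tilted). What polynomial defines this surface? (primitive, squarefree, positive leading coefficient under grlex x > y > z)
(a) Degree: the shape is more complex than any degree-1 surface, so deg p = 2.
(b) Against the integer gridlines: it crosses the z-axis at the gridline z = 0; every point of the y-axis in the box is on the surface; the visible x-axis segment lies entirely on the surface.
(c) Solving for integer coefficients yields p as stated.

2*x*y - 3*x*z - z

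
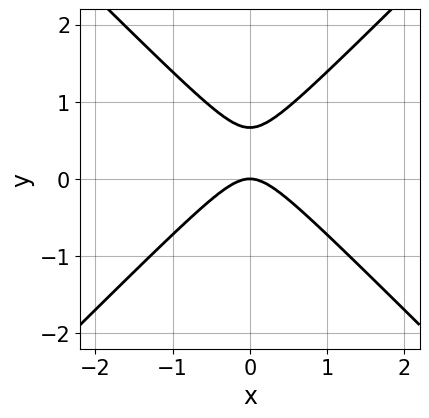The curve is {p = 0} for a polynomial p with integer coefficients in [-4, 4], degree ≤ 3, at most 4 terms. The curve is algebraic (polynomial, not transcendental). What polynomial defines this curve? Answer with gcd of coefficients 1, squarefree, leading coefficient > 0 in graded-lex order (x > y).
(a) Degree: the shape is more complex than any degree-1 curve, so deg p = 2.
(b) Symmetries: it's symmetric under x → −x, forcing even powers of x.
(c) From the axis intercepts and sections: it meets the y-axis at y = 0 (among the integer gridlines); it crosses the x-axis at the gridline x = 0.
(d) The integer polynomial consistent with all of this is the stated p.

3*x^2 - 3*y^2 + 2*y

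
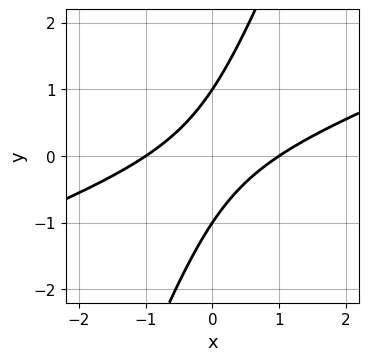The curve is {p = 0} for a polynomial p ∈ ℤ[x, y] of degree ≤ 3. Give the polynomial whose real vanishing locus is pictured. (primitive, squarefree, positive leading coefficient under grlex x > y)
x^2 - 3*x*y + y^2 - 1

First, the degree is 2 — the shape is more complex than any degree-1 curve.
Then, reading off the gridlines: the x-axis gridline crossings are at x ∈ {-1, 1}; the y-axis gridline crossings are at y ∈ {-1, 1}.
Finally, together with the visible shape, these determine p as stated.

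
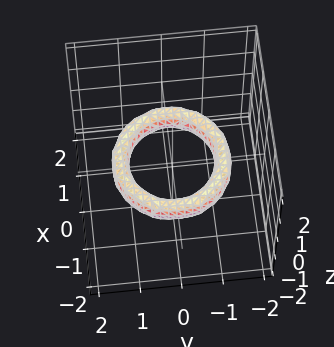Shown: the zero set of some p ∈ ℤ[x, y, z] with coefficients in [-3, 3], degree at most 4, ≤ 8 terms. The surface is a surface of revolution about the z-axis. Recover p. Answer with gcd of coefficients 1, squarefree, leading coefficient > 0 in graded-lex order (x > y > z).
(a) Degree: no degree-3 surface has this shape, so deg p = 4.
(b) Symmetries: rotational symmetry about the z-axis ⇒ p depends on x, y only through x² + y².
(c) Observable constraints: among the integer gridlines, it crosses the x-axis at x ∈ {-1, 1}; the surface avoids every integer z-axis point in the box; a circular section at z = 0 has radius exactly 1; among the integer gridlines, it crosses the y-axis at y ∈ {-1, 1}.
(d) Solving for integer coefficients yields p as stated.

x^4 + 2*x^2*y^2 + y^4 - 3*x^2 - 3*y^2 + 2*z^2 + 2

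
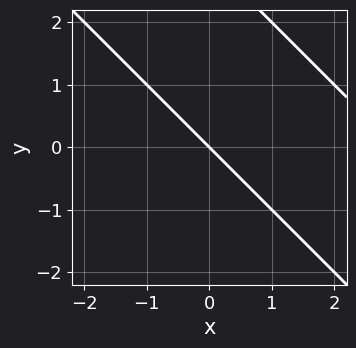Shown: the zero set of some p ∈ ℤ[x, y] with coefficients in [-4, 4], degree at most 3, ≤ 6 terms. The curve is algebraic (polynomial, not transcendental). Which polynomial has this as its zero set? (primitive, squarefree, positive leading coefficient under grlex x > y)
(a) The degree is 2 — no degree-1 curve has this shape.
(b) From the axis intercepts and sections: it crosses the x-axis at the gridline x = 0; it crosses the y-axis at the gridline y = 0.
(c) Fitting integer coefficients to these (and the overall shape) gives p.

x^2 + 2*x*y + y^2 - 3*x - 3*y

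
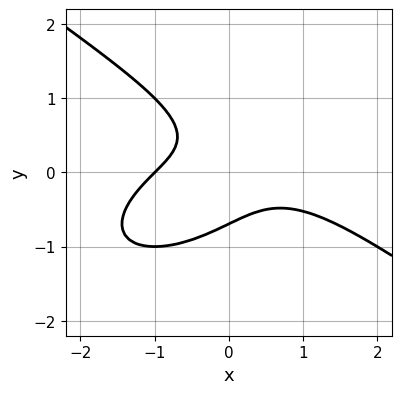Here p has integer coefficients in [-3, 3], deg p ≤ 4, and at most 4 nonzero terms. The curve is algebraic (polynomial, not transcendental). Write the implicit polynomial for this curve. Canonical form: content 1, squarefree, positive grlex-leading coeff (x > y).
x^3 + 3*y^3 + 3*x*y + 1

(a) deg p = 3. No degree-2 curve has this shape.
(b) Against the integer gridlines: it crosses the x-axis at the gridline x = -1.
(c) Matching integer coefficients to the picture gives p.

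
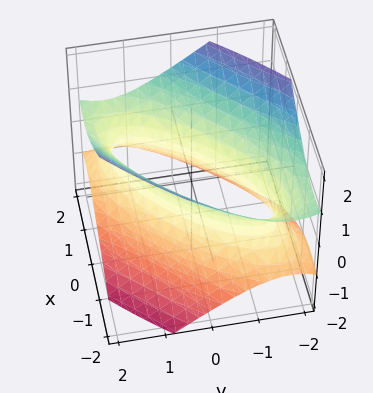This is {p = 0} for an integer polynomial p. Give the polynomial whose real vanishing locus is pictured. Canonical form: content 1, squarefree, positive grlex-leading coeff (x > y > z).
deg p = 2. A generic line meets the surface in up to 2 points.
From the visible intercepts: among the integer gridlines, it crosses the x-axis at x ∈ {-1, 1}; it misses every integer gridline on the z-axis; the y-axis gridline crossings are at y ∈ {-1, 1}.
Assembling these constraints gives the stated polynomial.

2*x^2 - 3*x*y + 2*y^2 - 3*z^2 - 2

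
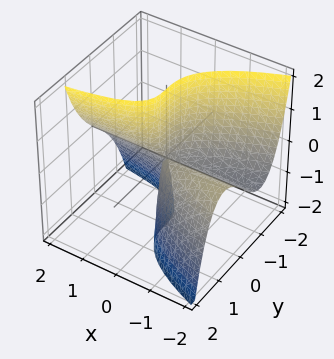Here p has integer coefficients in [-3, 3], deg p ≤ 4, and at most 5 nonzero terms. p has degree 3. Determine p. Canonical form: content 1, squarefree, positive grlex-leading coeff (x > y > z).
y^3 + x*y - x*z

(a) Degree: a generic line meets the surface in up to 3 points, so deg p = 3.
(b) Observable constraints: one y-axis crossing is at y = 0; every point of the z-axis in the box is on the surface; the visible x-axis segment lies entirely on the surface.
(c) The integer polynomial consistent with all of this is the stated p.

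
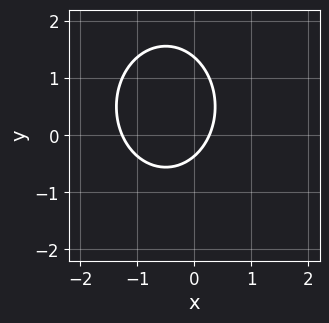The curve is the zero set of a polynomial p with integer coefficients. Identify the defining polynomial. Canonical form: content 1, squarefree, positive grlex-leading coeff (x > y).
3*x^2 + 2*y^2 + 3*x - 2*y - 1

(a) The degree is 2 — no degree-1 curve has this shape.
(b) Putting this together gives p.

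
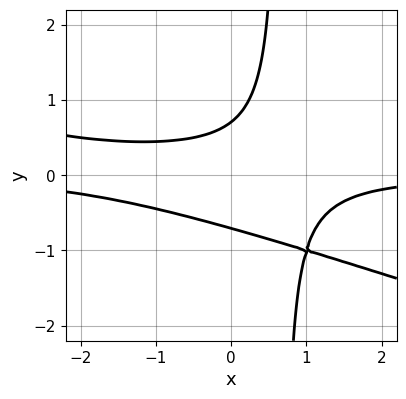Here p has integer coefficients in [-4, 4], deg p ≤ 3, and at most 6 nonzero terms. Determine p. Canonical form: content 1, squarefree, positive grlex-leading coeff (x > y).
x^2*y + 3*x*y^2 + x*y - 2*y^2 + 1

First, deg p = 3. No degree-2 curve has this shape.
Next, observable constraints: no x-intercept at any integer in the box.
Finally, the integer polynomial consistent with all of this is the stated p.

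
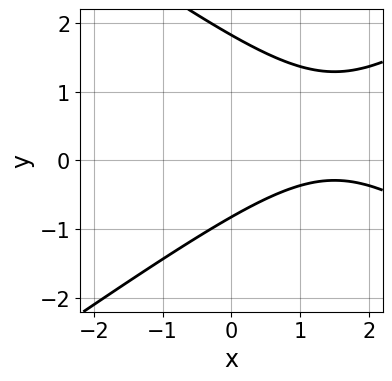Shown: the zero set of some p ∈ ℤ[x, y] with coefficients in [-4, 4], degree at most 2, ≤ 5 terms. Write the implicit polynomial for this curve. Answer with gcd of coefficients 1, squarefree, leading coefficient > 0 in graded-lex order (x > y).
x^2 - 2*y^2 - 3*x + 2*y + 3

(a) Degree: the shape is more complex than any degree-1 curve, so deg p = 2.
(b) Against the integer gridlines: it misses every integer gridline on the x-axis.
(c) Putting this together gives p.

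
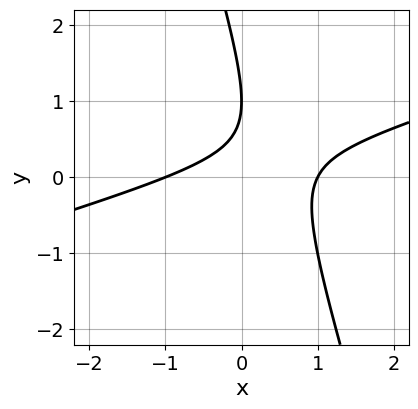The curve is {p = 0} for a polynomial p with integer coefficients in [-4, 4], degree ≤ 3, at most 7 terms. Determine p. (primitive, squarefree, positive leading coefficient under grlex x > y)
deg p = 2. A generic line meets the curve in up to 2 points.
Checking where it meets the axes: it meets the y-axis at y = 1 (among the integer gridlines); the x-axis gridline crossings are at x ∈ {-1, 1}.
Putting this together gives p.

x^2 - 3*x*y - y^2 + 2*y - 1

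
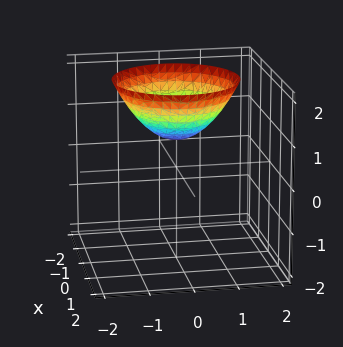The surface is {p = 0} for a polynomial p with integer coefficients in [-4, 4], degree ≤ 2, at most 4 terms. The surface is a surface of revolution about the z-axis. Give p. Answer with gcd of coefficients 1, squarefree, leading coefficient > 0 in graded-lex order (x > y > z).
1. Degree: no degree-1 surface has this shape, so deg p = 2.
2. Symmetries: every cross-section ⟂ z is a circle, so x, y appear only via x² + y².
3. From the axis intercepts and sections: no y-intercept at any integer in the box; a circular section at z = 1 has radius between 0 and 1.
4. Assembling these constraints gives the stated polynomial.

2*x^2 + 2*y^2 - 3*z + 2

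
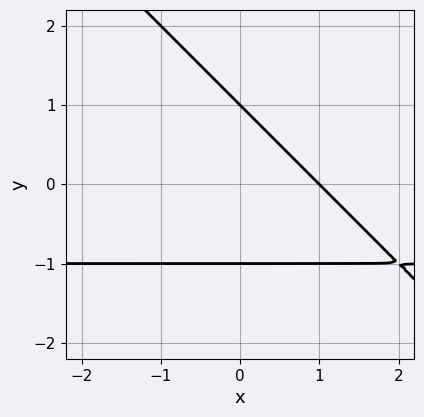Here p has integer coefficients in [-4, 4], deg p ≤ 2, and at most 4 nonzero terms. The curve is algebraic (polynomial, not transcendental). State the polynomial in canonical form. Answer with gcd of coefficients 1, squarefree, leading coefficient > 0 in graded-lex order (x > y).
1. Degree: no degree-1 curve has this shape, so deg p = 2.
2. Reading off the gridlines: one x-axis crossing is at x = 1; among the integer gridlines, it crosses the y-axis at y ∈ {-1, 1}.
3. Fitting integer coefficients to these (and the overall shape) gives p.

x*y + y^2 + x - 1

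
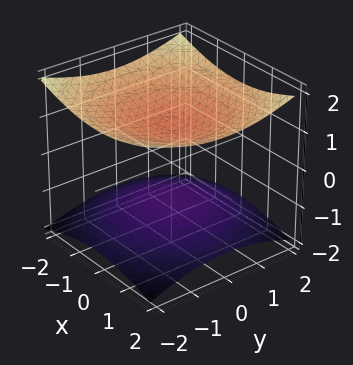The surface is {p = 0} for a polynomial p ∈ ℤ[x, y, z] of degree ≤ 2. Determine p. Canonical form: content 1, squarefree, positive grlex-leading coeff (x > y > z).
x^2 + y^2 - 3*z^2 + 3

1. There are 2 components. They look like related sheets of one shape, so recover p as a whole.
2. deg p = 2. Two separate bowl-shaped sheets opening away from each other; a quadric.
3. Symmetries: the z-axis is an axis of rotation, so x and y enter only as x² + y²; the z ↦ −z reflection is a symmetry, so z appears only in even powers.
4. Reading off the gridlines: no x-intercept at any integer in the box; the z-axis gridline crossings are at z ∈ {-1, 1}; the surface avoids every integer y-axis point in the box.
5. The integer polynomial consistent with all of this is the stated p.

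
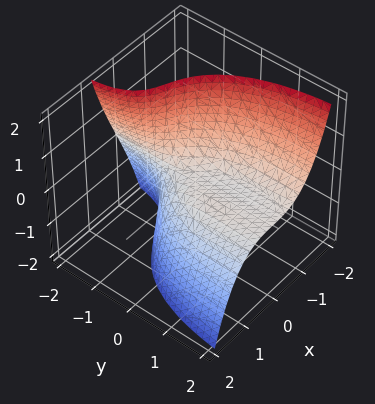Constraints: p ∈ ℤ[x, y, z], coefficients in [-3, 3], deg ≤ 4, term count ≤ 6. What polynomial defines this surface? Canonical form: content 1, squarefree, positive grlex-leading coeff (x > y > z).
First, the degree is 3 — no degree-2 surface has this shape.
Next, reading off the gridlines: one x-axis crossing is at x = 0; every point of the y-axis in the box is on the surface; it crosses the z-axis at the gridline z = 0.
Finally, putting this together gives p.

3*x^3 + x*y^2 - 2*x*y + 3*y*z + 3*z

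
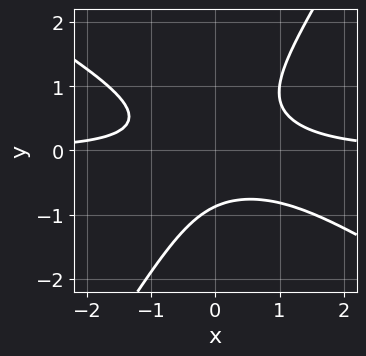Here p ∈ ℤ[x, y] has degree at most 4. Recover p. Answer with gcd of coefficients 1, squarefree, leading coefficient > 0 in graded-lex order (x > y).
3*x^2*y + 3*x*y^2 - 3*y^3 - x*y - 2

First, degree: a generic line meets the curve in up to 3 points, so deg p = 3.
Then, checking where it meets the axes: the curve avoids every integer x-axis point in the box.
Finally, these observations pin down the coefficients.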